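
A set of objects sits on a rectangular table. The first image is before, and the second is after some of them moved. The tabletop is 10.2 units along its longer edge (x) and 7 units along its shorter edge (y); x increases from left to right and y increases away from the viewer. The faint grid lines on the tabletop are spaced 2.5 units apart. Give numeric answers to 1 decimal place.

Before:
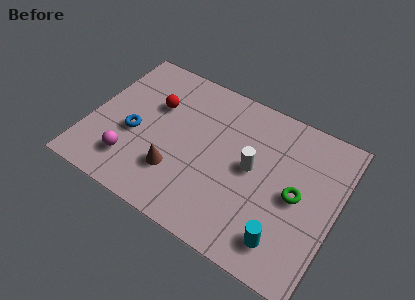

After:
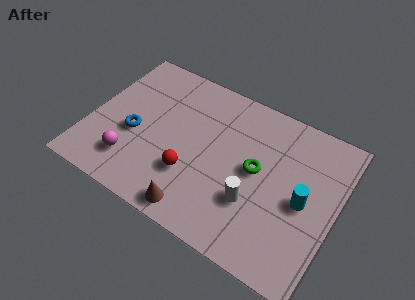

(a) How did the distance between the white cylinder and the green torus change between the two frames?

-0.5

Before: roughly 1.9 units apart; after: 1.4. That's 0.5 units closer together.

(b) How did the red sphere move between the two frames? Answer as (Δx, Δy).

(1.9, -2.4)

The red sphere started near (2.5, 4.6) and ended near (4.4, 2.2).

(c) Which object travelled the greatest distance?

the red sphere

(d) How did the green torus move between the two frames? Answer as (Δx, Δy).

(-1.7, 0.3)

The green torus started near (8.6, 3.4) and ended near (6.9, 3.7).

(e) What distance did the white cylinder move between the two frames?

1.4

From (6.7, 3.7) to (7.0, 2.3), the white cylinder covered √(0.3² + 1.4²) ≈ 1.4 units.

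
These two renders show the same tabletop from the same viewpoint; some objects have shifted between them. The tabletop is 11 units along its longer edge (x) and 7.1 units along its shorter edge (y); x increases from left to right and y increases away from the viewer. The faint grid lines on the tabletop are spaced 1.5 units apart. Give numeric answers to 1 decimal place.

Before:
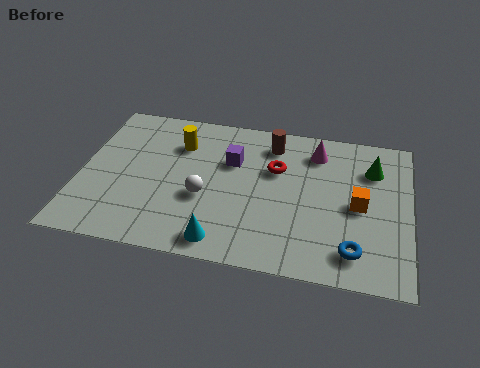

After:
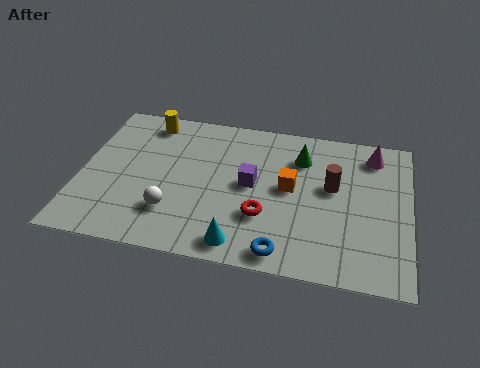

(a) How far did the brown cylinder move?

2.7

The brown cylinder moved from about (6.3, 5.8) to (8.4, 4.1), a distance of √(2.1² + 1.7²) ≈ 2.7.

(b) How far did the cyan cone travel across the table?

0.6

The cyan cone was near (4.9, 0.9) before and (5.5, 0.9) after, so it travelled √(0.6² + 0.0²) ≈ 0.6 units.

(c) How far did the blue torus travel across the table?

2.4

The blue torus was near (9.2, 1.3) before and (6.9, 0.8) after, so it travelled √(2.3² + 0.5²) ≈ 2.4 units.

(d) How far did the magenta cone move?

1.9

From (7.8, 5.7) to (9.7, 5.9), the magenta cone covered √(1.9² + 0.2²) ≈ 1.9 units.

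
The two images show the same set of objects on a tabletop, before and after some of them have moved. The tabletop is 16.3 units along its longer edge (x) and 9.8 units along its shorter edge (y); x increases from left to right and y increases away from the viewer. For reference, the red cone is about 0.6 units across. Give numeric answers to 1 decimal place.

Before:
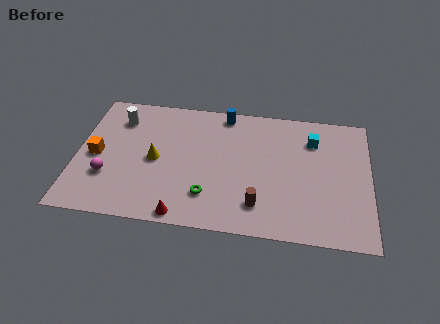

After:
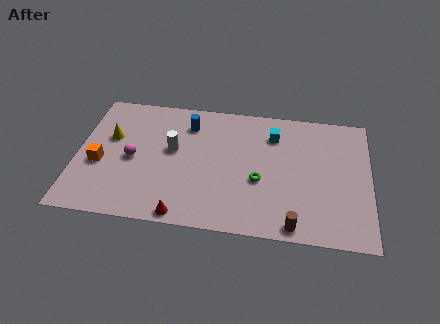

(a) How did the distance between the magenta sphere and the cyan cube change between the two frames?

-3.8

They were about 12.1 units apart before and 8.3 after — 3.8 units closer together.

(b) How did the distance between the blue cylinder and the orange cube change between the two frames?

-2.1

They were about 8.2 units apart before and 6.1 after — 2.1 units closer together.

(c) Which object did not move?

the red cone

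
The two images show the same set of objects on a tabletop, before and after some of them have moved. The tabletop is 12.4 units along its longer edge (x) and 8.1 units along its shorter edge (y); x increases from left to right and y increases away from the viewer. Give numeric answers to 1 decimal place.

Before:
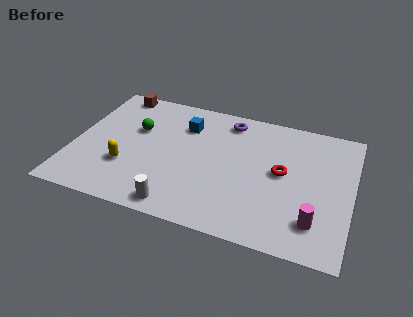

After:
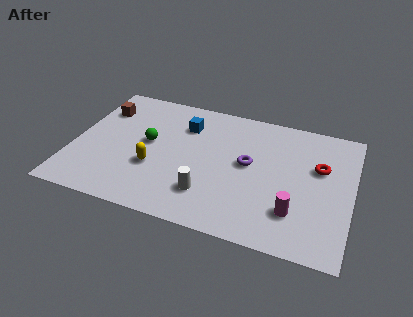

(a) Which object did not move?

the blue cube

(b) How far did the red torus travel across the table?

1.8

From (9.3, 4.3) to (10.9, 5.1), the red torus covered √(1.6² + 0.8²) ≈ 1.8 units.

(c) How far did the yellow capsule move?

1.2

The yellow capsule moved from about (2.5, 2.6) to (3.7, 2.9), a distance of √(1.2² + 0.3²) ≈ 1.2.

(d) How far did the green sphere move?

0.9

The green sphere was near (2.7, 5.1) before and (3.3, 4.4) after, so it travelled √(0.6² + 0.7²) ≈ 0.9 units.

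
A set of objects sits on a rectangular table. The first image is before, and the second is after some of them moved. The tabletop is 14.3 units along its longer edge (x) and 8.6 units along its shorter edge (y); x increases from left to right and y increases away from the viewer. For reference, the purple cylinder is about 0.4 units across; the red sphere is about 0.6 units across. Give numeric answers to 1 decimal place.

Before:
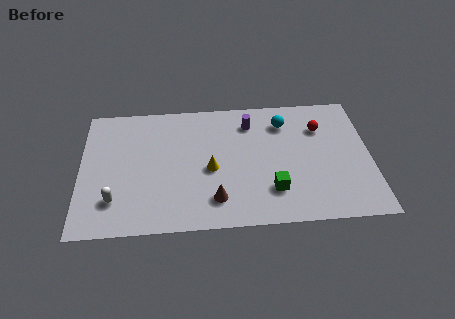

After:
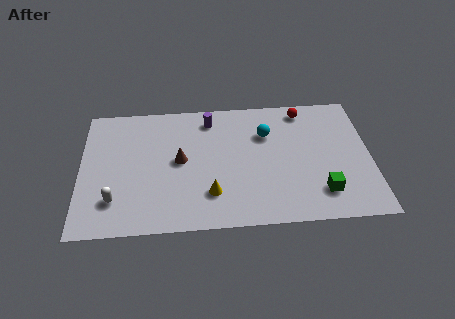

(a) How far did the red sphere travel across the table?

1.5

The red sphere was near (11.9, 6.2) before and (11.1, 7.5) after, so it travelled √(0.8² + 1.3²) ≈ 1.5 units.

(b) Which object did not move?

the white capsule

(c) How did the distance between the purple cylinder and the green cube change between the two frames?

+2.9

They were about 4.7 units apart before and 7.6 after — 2.9 units further apart.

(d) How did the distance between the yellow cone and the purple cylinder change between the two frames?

+1.4

Before: roughly 3.6 units apart; after: 5.0. That's 1.4 units further apart.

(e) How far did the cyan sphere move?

1.1

From (10.1, 6.7) to (9.2, 6.0), the cyan sphere covered √(0.9² + 0.7²) ≈ 1.1 units.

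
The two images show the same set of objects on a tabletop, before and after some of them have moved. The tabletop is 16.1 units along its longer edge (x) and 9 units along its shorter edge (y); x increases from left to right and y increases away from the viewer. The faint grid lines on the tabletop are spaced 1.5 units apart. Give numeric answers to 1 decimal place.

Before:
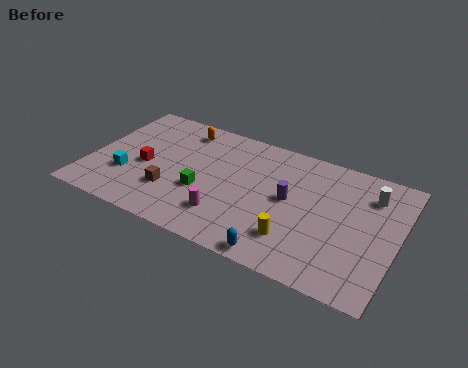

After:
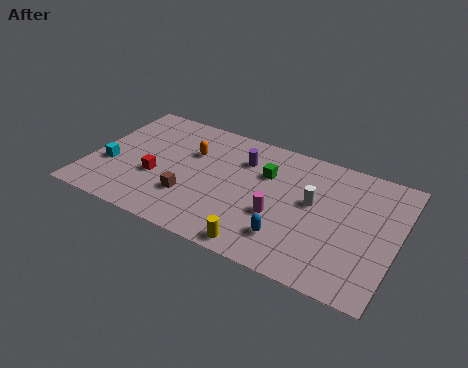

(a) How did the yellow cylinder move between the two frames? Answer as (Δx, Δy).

(-1.6, -1.3)

The yellow cylinder started near (11.1, 2.2) and ended near (9.5, 0.9).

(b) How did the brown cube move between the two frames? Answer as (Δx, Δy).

(1.0, 0.0)

From the two frames, the brown cube sits at roughly (4.5, 2.7) before and (5.5, 2.7) after.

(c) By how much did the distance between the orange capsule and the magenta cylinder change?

-0.6

Before: roughly 6.2 units apart; after: 5.6. That's 0.6 units closer together.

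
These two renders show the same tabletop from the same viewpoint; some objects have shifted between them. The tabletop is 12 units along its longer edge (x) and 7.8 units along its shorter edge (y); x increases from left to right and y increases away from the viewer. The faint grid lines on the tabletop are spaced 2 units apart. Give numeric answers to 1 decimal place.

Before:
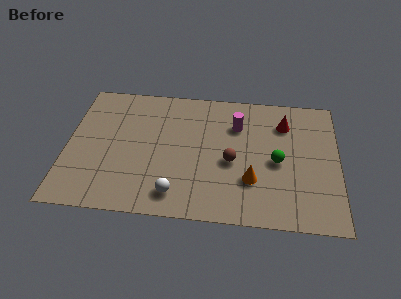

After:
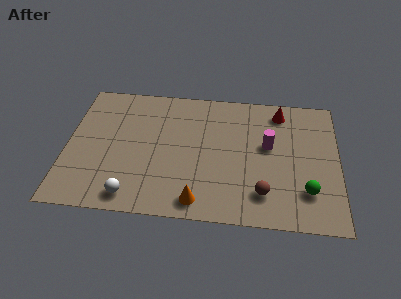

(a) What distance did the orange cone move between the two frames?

2.7

From (8.2, 2.4) to (5.9, 1.0), the orange cone covered √(2.3² + 1.4²) ≈ 2.7 units.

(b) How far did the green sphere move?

2.1

The green sphere was near (9.3, 3.6) before and (10.6, 2.0) after, so it travelled √(1.3² + 1.6²) ≈ 2.1 units.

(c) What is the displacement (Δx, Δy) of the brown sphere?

(1.4, -1.7)

The brown sphere was at about (7.3, 3.4) and moved to about (8.7, 1.7).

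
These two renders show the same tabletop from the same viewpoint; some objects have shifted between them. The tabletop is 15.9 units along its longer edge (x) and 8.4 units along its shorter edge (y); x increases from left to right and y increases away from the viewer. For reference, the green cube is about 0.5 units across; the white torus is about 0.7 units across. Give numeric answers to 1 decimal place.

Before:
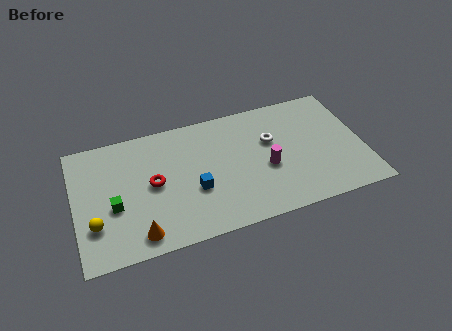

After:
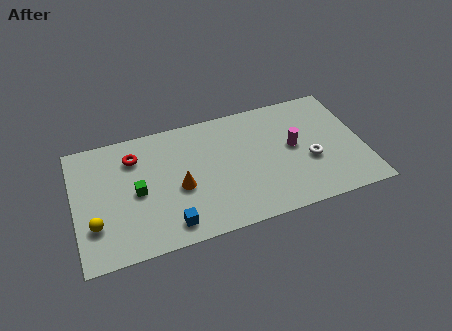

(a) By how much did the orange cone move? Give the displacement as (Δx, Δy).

(2.4, 2.4)

From the two frames, the orange cone sits at roughly (3.3, 1.2) before and (5.7, 3.6) after.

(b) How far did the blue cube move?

2.4

The blue cube was near (6.5, 3.2) before and (5.0, 1.3) after, so it travelled √(1.5² + 1.9²) ≈ 2.4 units.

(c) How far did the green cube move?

1.4

From (2.1, 3.4) to (3.4, 4.0), the green cube covered √(1.3² + 0.6²) ≈ 1.4 units.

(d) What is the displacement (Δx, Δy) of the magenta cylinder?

(1.6, 1.0)

The magenta cylinder started near (10.5, 3.5) and ended near (12.1, 4.5).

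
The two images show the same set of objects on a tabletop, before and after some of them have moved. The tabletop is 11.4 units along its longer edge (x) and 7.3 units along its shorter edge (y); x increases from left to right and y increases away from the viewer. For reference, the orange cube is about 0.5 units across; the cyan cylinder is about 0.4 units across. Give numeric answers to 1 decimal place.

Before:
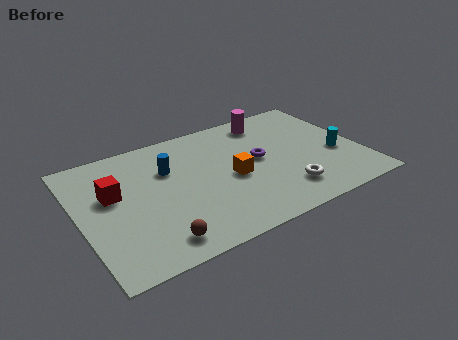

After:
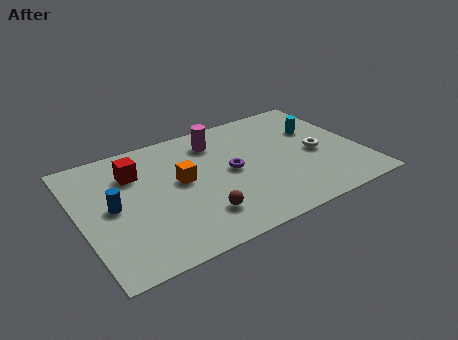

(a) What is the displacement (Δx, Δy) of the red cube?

(1.0, 0.9)

From the two frames, the red cube sits at roughly (1.4, 4.4) before and (2.4, 5.3) after.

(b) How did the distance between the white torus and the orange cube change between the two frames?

+3.0

The distance was about 2.5 in the first image and 5.5 in the second, so they moved 3.0 units further apart.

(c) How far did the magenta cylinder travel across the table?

2.3

The magenta cylinder was near (8.1, 6.2) before and (5.8, 5.8) after, so it travelled √(2.3² + 0.4²) ≈ 2.3 units.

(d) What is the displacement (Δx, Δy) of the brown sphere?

(1.8, 0.6)

The brown sphere was at about (2.7, 1.1) and moved to about (4.5, 1.7).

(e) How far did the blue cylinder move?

2.7

From (3.7, 4.9) to (1.3, 3.7), the blue cylinder covered √(2.4² + 1.2²) ≈ 2.7 units.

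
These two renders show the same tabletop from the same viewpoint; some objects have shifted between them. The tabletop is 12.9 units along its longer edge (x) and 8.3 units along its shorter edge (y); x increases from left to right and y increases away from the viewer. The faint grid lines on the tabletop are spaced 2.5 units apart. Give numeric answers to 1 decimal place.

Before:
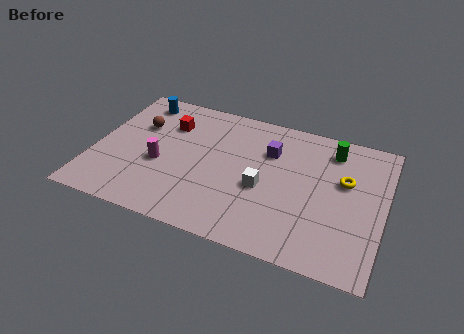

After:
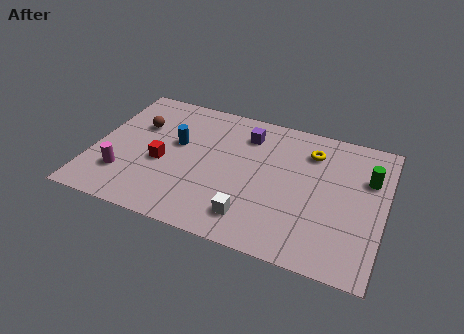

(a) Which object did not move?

the brown sphere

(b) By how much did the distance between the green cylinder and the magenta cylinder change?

+3.0

The distance was about 8.1 in the first image and 11.1 in the second, so they moved 3.0 units further apart.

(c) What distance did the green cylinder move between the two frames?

2.1

The green cylinder was near (10.4, 6.8) before and (12.1, 5.6) after, so it travelled √(1.7² + 1.2²) ≈ 2.1 units.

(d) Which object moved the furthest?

the blue cylinder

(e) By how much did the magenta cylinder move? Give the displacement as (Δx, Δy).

(-1.5, -1.2)

The magenta cylinder was at about (3.0, 3.4) and moved to about (1.5, 2.2).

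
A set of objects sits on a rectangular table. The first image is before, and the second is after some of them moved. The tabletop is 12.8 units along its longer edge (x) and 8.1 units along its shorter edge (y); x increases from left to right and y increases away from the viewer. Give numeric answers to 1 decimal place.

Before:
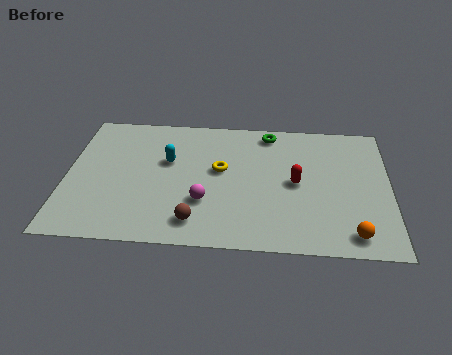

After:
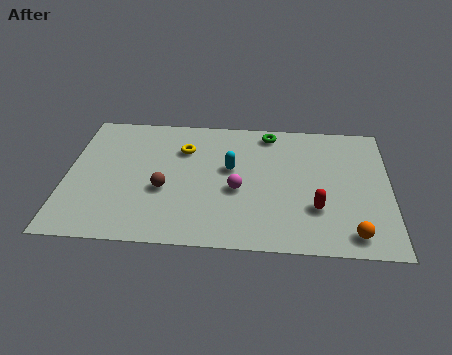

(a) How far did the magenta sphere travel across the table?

1.5

The magenta sphere moved from about (5.5, 2.6) to (6.8, 3.4), a distance of √(1.3² + 0.8²) ≈ 1.5.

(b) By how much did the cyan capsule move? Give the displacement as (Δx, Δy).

(2.5, -0.3)

The cyan capsule was at about (4.0, 5.0) and moved to about (6.5, 4.7).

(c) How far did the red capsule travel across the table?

1.7

The red capsule moved from about (9.1, 4.0) to (9.9, 2.5), a distance of √(0.8² + 1.5²) ≈ 1.7.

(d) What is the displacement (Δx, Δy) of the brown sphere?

(-1.3, 1.8)

From the two frames, the brown sphere sits at roughly (5.2, 1.4) before and (3.9, 3.2) after.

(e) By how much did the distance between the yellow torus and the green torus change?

+0.5

They were about 3.1 units apart before and 3.6 after — 0.5 units further apart.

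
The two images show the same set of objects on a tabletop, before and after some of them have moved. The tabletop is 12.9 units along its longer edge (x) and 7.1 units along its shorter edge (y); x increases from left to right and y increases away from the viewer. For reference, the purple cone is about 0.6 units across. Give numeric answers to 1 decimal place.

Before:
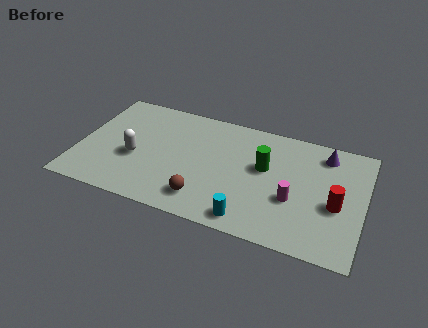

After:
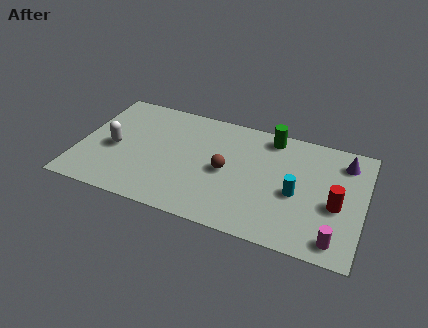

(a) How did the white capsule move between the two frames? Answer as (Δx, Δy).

(-1.0, 0.3)

From the two frames, the white capsule sits at roughly (2.6, 2.9) before and (1.6, 3.2) after.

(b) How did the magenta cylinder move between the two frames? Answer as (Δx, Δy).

(2.0, -1.7)

From the two frames, the magenta cylinder sits at roughly (9.8, 2.7) before and (11.8, 1.0) after.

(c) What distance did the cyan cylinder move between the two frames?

2.9

From (8.0, 0.9) to (9.9, 3.1), the cyan cylinder covered √(1.9² + 2.2²) ≈ 2.9 units.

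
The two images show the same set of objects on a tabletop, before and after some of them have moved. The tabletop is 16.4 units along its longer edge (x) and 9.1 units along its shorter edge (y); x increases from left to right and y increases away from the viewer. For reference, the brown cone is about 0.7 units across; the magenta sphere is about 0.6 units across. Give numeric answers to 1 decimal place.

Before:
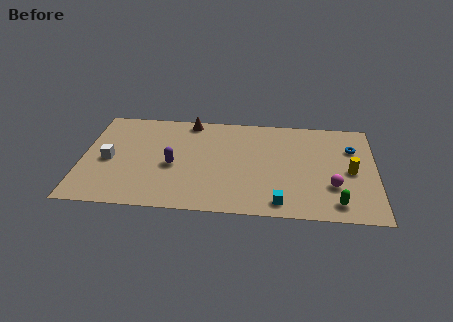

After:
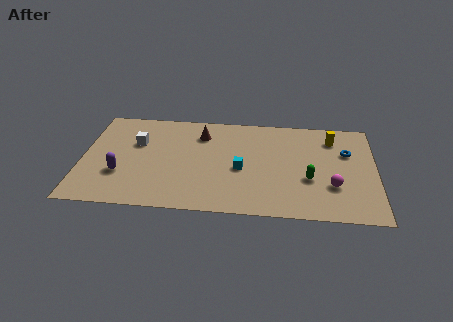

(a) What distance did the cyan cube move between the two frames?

3.6

The cyan cube was near (11.1, 1.2) before and (8.9, 4.0) after, so it travelled √(2.2² + 2.8²) ≈ 3.6 units.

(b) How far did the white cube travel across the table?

2.3

From (1.5, 4.2) to (3.0, 5.9), the white cube covered √(1.5² + 1.7²) ≈ 2.3 units.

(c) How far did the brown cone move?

1.4

From (5.9, 8.2) to (6.6, 7.0), the brown cone covered √(0.7² + 1.2²) ≈ 1.4 units.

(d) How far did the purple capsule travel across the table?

3.1

The purple capsule was near (5.1, 4.0) before and (2.2, 3.0) after, so it travelled √(2.9² + 1.0²) ≈ 3.1 units.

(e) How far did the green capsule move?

2.5

From (14.2, 1.4) to (12.7, 3.4), the green capsule covered √(1.5² + 2.0²) ≈ 2.5 units.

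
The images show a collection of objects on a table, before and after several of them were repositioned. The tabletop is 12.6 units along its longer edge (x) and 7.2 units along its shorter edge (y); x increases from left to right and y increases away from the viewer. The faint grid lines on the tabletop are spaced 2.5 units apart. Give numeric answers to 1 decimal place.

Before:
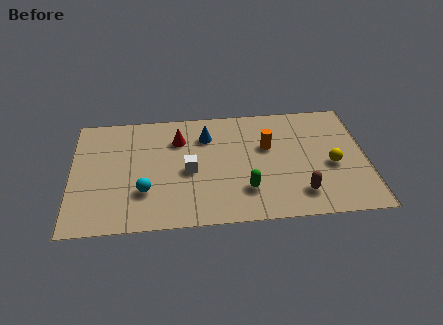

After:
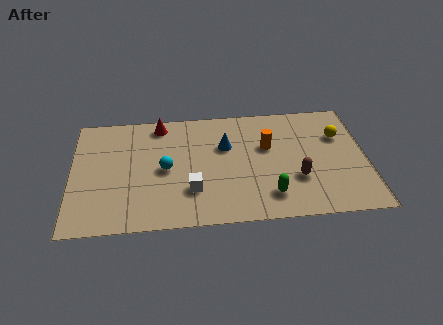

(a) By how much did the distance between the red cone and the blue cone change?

+2.0

The distance was about 1.2 in the first image and 3.2 in the second, so they moved 2.0 units further apart.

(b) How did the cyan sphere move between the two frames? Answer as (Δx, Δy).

(0.9, 1.3)

The cyan sphere was at about (3.1, 2.2) and moved to about (4.0, 3.5).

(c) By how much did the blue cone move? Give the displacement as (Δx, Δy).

(0.8, -0.7)

The blue cone started near (5.8, 5.4) and ended near (6.6, 4.7).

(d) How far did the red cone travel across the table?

1.3

From (4.6, 5.3) to (3.8, 6.3), the red cone covered √(0.8² + 1.0²) ≈ 1.3 units.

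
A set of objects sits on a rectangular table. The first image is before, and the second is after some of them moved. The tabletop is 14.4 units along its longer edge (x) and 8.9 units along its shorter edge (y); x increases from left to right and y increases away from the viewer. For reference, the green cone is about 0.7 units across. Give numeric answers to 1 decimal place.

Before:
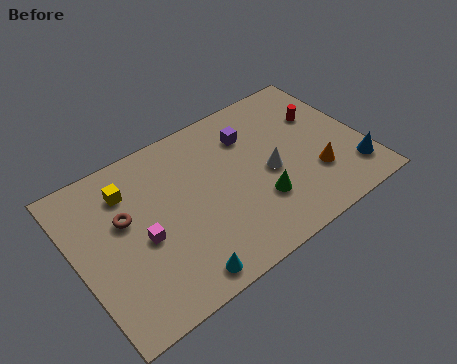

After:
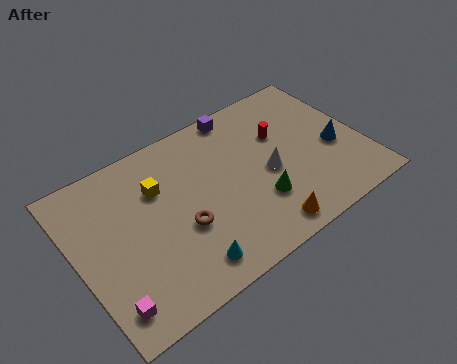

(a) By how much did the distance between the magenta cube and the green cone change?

+2.1

The distance was about 5.8 in the first image and 7.9 in the second, so they moved 2.1 units further apart.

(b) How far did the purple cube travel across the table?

1.5

The purple cube was near (9.1, 6.6) before and (8.9, 8.1) after, so it travelled √(0.2² + 1.5²) ≈ 1.5 units.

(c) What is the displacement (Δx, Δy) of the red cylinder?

(-2.1, -0.1)

The red cylinder was at about (12.7, 5.9) and moved to about (10.6, 5.8).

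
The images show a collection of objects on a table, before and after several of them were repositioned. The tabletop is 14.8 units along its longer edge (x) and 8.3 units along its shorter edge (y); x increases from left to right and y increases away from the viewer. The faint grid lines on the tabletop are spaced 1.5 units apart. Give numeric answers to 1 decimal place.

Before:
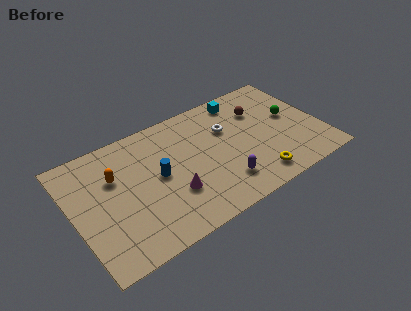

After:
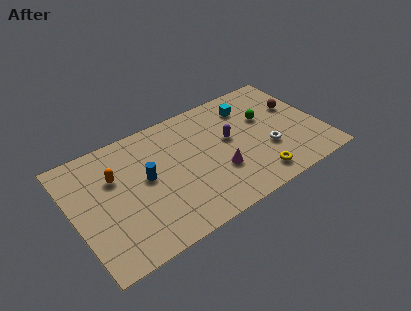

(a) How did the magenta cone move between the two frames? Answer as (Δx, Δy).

(2.8, 0.1)

The magenta cone started near (5.6, 2.7) and ended near (8.4, 2.8).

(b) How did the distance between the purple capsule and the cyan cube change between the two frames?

-3.4

The distance was about 5.7 in the first image and 2.3 in the second, so they moved 3.4 units closer together.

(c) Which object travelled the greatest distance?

the white torus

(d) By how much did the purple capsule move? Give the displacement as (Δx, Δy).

(0.9, 2.8)

From the two frames, the purple capsule sits at roughly (8.5, 1.9) before and (9.4, 4.7) after.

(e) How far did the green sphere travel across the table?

1.6

The green sphere moved from about (13.2, 4.6) to (11.7, 5.2), a distance of √(1.5² + 0.6²) ≈ 1.6.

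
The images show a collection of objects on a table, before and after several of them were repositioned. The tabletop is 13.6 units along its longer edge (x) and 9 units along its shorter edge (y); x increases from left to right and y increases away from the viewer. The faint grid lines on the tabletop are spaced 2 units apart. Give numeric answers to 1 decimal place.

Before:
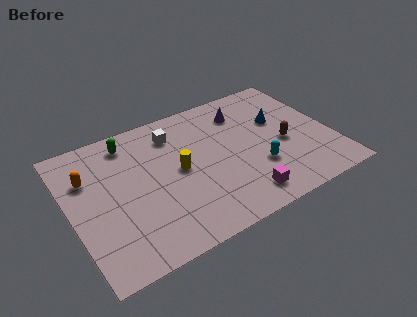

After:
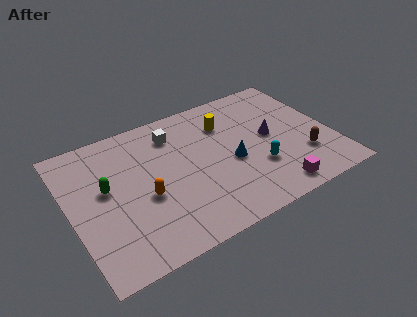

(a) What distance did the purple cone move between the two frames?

2.5

From (9.4, 7.0) to (10.5, 4.7), the purple cone covered √(1.1² + 2.3²) ≈ 2.5 units.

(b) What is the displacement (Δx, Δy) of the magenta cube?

(1.6, -0.3)

From the two frames, the magenta cube sits at roughly (8.4, 1.4) before and (10.0, 1.1) after.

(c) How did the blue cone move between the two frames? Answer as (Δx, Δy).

(-2.8, -1.7)

The blue cone was at about (11.1, 5.6) and moved to about (8.3, 3.9).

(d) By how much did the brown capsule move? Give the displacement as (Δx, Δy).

(0.8, -1.3)

The brown capsule was at about (11.1, 3.9) and moved to about (11.9, 2.6).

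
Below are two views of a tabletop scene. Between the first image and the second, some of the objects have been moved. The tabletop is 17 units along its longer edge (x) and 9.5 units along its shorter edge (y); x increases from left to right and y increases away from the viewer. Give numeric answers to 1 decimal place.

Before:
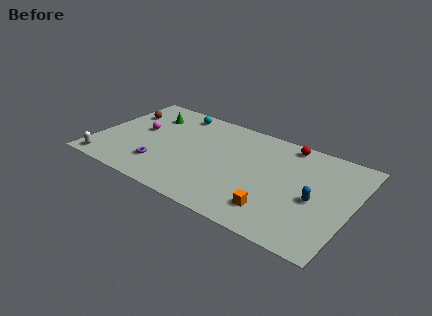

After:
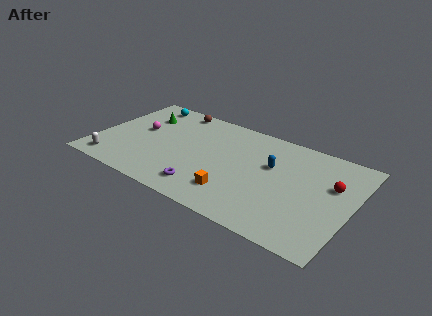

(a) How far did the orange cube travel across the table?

2.7

The orange cube was near (12.4, 2.0) before and (9.7, 2.2) after, so it travelled √(2.7² + 0.2²) ≈ 2.7 units.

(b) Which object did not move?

the magenta sphere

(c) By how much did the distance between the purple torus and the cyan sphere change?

+2.6

Before: roughly 5.9 units apart; after: 8.5. That's 2.6 units further apart.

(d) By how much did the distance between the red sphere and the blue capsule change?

-0.9

The distance was about 4.9 in the first image and 4.0 in the second, so they moved 0.9 units closer together.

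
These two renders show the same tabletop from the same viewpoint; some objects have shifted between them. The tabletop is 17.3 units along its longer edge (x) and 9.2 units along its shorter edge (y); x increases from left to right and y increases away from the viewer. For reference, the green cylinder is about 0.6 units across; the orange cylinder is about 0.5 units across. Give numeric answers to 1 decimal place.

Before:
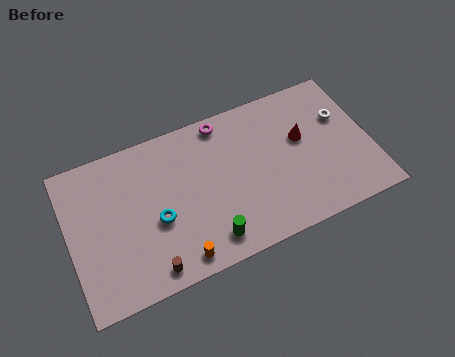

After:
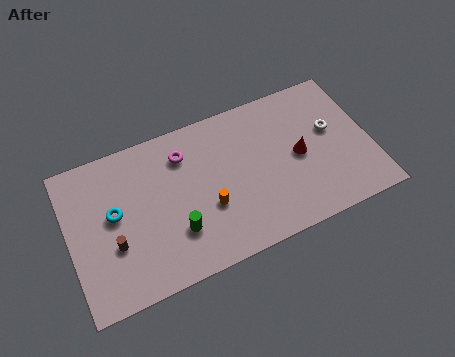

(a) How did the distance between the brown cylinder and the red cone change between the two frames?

+0.6

They were about 10.3 units apart before and 10.9 after — 0.6 units further apart.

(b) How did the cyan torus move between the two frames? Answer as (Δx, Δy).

(-2.3, 1.3)

The cyan torus started near (4.9, 3.8) and ended near (2.6, 5.1).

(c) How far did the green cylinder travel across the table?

2.1

The green cylinder moved from about (7.6, 1.5) to (5.9, 2.7), a distance of √(1.7² + 1.2²) ≈ 2.1.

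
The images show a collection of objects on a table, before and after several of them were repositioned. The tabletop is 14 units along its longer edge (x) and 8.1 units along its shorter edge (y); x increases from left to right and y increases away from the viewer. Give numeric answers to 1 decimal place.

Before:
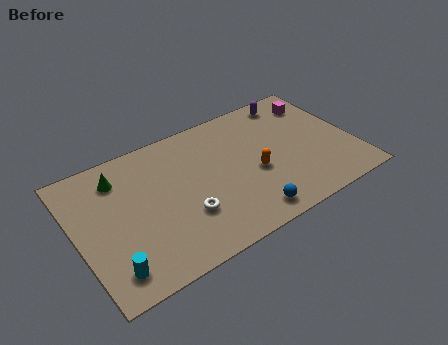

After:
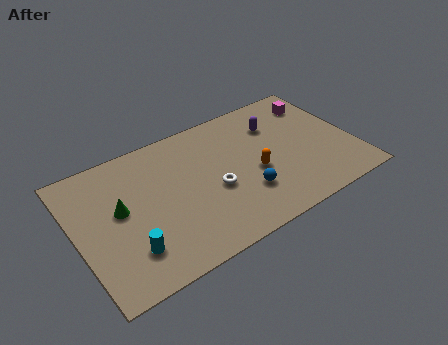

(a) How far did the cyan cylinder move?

1.2

From (1.3, 1.4) to (2.3, 2.0), the cyan cylinder covered √(1.0² + 0.6²) ≈ 1.2 units.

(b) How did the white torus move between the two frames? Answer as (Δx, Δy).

(1.6, 0.8)

The white torus started near (5.2, 2.6) and ended near (6.8, 3.4).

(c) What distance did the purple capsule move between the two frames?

1.6

From (11.5, 7.1) to (10.4, 5.9), the purple capsule covered √(1.1² + 1.2²) ≈ 1.6 units.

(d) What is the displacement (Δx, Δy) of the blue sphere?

(0.1, 1.3)

The blue sphere started near (8.1, 1.1) and ended near (8.2, 2.4).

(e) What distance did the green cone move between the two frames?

1.9

The green cone was near (2.4, 6.4) before and (2.2, 4.5) after, so it travelled √(0.2² + 1.9²) ≈ 1.9 units.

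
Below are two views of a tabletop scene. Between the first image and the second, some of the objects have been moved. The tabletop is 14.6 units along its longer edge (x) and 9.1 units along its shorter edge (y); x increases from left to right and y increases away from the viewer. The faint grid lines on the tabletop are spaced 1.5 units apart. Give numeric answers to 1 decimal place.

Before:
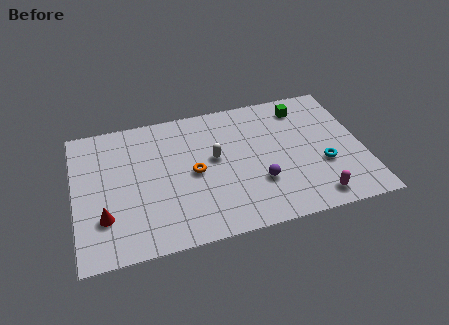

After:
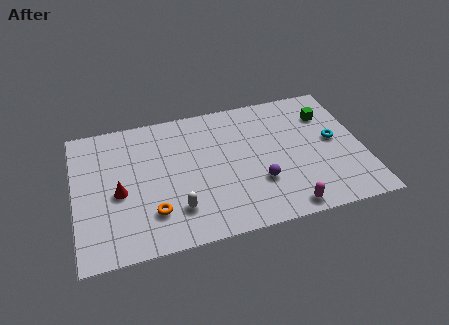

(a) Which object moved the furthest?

the white capsule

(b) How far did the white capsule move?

3.6

The white capsule moved from about (7.1, 5.1) to (5.0, 2.2), a distance of √(2.1² + 2.9²) ≈ 3.6.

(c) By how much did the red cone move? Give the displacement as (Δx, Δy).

(0.8, 1.4)

The red cone was at about (1.4, 2.6) and moved to about (2.2, 4.0).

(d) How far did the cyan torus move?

1.7

The cyan torus was near (12.5, 3.3) before and (13.2, 4.8) after, so it travelled √(0.7² + 1.5²) ≈ 1.7 units.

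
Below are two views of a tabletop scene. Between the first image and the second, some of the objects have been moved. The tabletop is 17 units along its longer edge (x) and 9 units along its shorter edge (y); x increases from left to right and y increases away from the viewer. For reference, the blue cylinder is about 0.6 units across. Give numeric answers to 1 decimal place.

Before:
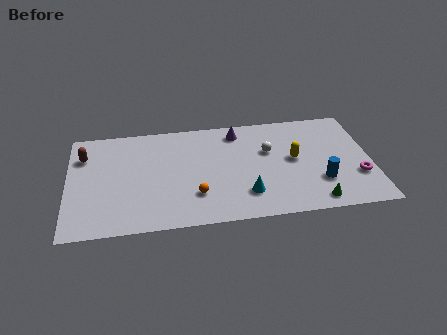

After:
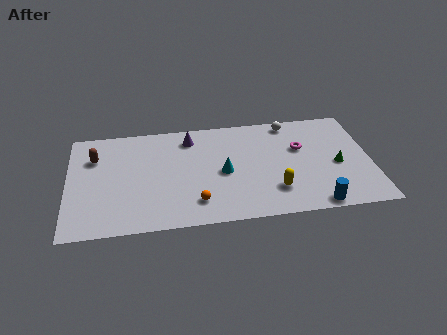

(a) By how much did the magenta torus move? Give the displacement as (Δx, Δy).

(-3.1, 2.8)

The magenta torus started near (16.2, 2.9) and ended near (13.1, 5.7).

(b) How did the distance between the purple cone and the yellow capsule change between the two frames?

+2.7

Before: roughly 4.2 units apart; after: 6.9. That's 2.7 units further apart.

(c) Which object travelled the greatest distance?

the magenta torus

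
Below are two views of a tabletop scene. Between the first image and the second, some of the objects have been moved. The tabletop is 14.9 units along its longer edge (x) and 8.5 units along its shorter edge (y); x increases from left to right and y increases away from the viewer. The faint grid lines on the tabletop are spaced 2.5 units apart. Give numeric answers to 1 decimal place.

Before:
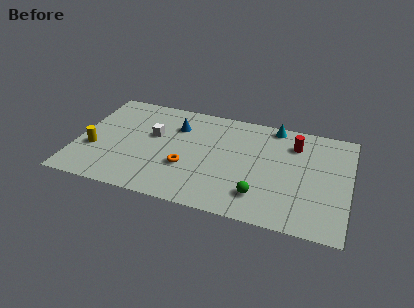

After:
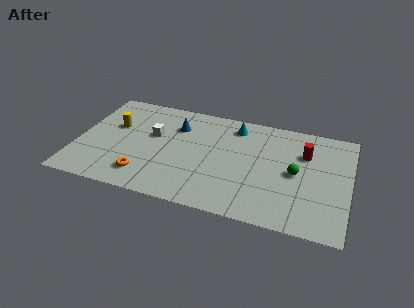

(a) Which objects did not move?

the white cube and the blue cone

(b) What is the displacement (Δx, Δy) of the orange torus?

(-2.2, -1.3)

From the two frames, the orange torus sits at roughly (6.1, 3.0) before and (3.9, 1.7) after.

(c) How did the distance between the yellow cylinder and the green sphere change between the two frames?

+0.9

The distance was about 9.3 in the first image and 10.2 in the second, so they moved 0.9 units further apart.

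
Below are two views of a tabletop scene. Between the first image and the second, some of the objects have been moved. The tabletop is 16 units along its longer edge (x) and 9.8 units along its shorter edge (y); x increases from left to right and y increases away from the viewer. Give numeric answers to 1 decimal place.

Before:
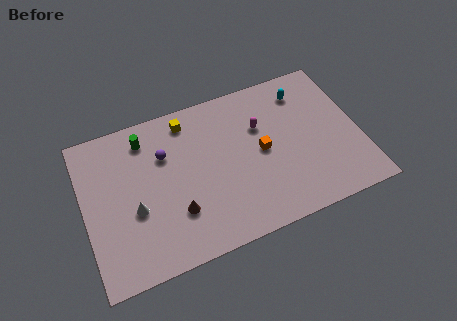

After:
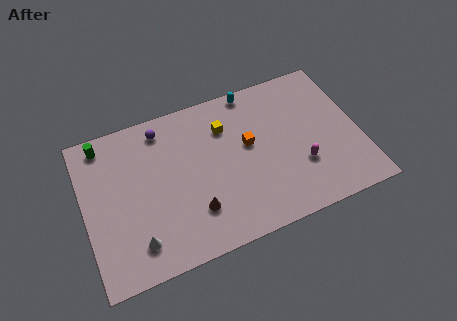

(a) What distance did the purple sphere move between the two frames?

1.7

The purple sphere was near (4.8, 6.7) before and (4.8, 8.4) after, so it travelled √(0.0² + 1.7²) ≈ 1.7 units.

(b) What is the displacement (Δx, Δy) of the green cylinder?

(-2.4, 0.5)

From the two frames, the green cylinder sits at roughly (3.8, 8.1) before and (1.4, 8.6) after.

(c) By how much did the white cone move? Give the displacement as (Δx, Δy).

(-0.1, -2.0)

The white cone was at about (2.8, 3.9) and moved to about (2.7, 1.9).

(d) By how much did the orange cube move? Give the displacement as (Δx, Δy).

(-0.7, 0.7)

The orange cube started near (10.3, 4.9) and ended near (9.6, 5.6).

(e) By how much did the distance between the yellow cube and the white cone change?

+2.1

They were about 5.7 units apart before and 7.8 after — 2.1 units further apart.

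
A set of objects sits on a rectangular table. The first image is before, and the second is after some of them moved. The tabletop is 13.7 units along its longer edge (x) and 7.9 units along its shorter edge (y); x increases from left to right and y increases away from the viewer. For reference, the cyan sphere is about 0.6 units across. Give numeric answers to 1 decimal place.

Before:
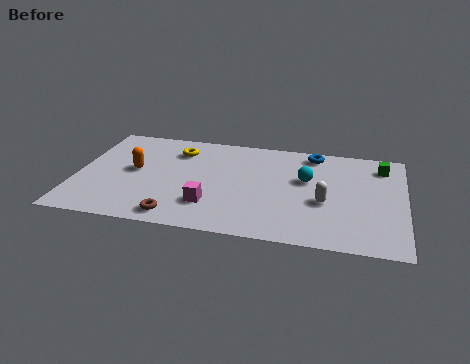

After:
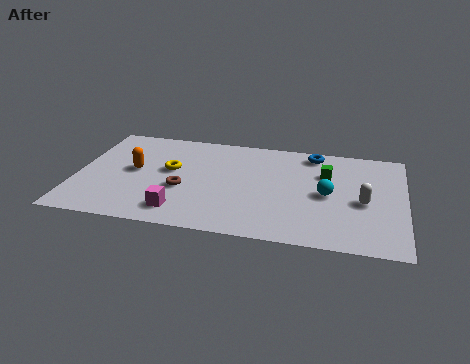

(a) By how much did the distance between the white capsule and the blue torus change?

+0.3

They were about 3.7 units apart before and 4.0 after — 0.3 units further apart.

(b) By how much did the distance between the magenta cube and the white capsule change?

+3.0

They were about 4.8 units apart before and 7.8 after — 3.0 units further apart.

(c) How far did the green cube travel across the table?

2.5

From (12.7, 6.4) to (10.4, 5.4), the green cube covered √(2.3² + 1.0²) ≈ 2.5 units.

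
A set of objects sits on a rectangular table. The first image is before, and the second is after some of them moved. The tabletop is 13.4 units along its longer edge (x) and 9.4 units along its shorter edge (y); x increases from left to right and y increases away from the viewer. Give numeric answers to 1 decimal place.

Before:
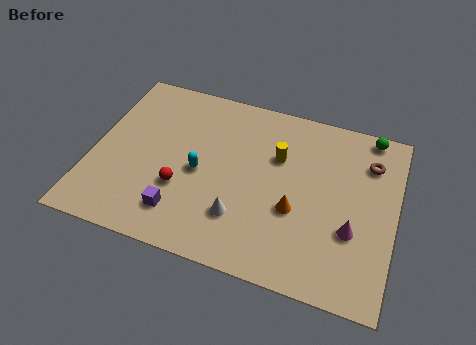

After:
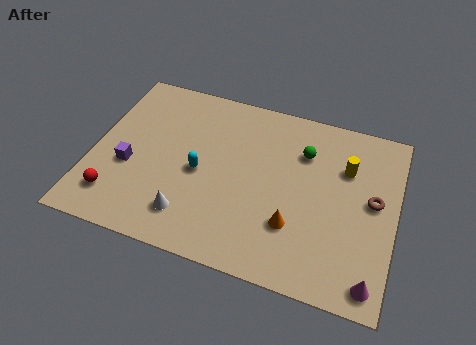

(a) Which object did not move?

the cyan capsule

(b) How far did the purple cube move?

3.1

The purple cube was near (4.2, 1.9) before and (1.7, 3.7) after, so it travelled √(2.5² + 1.8²) ≈ 3.1 units.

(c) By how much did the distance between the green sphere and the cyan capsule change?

-3.3

They were about 8.4 units apart before and 5.1 after — 3.3 units closer together.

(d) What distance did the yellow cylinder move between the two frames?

3.0

The yellow cylinder was near (8.1, 6.2) before and (11.1, 6.5) after, so it travelled √(3.0² + 0.3²) ≈ 3.0 units.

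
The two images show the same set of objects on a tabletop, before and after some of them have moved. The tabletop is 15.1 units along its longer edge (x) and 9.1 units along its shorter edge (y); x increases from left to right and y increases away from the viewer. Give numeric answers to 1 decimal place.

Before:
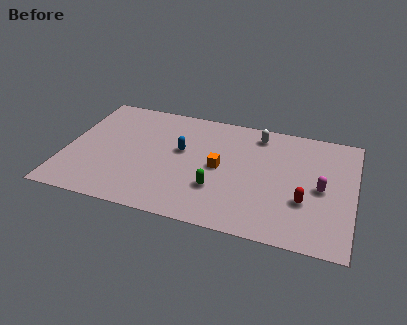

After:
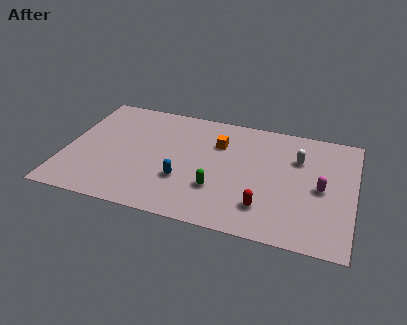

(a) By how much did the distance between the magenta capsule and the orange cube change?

+0.6

Before: roughly 5.3 units apart; after: 5.9. That's 0.6 units further apart.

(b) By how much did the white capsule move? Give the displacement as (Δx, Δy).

(2.2, -1.4)

The white capsule started near (9.9, 7.7) and ended near (12.1, 6.3).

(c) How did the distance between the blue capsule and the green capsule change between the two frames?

-1.5

Before: roughly 3.3 units apart; after: 1.8. That's 1.5 units closer together.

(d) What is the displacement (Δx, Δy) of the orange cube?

(-0.2, 1.9)

From the two frames, the orange cube sits at roughly (8.1, 4.5) before and (7.9, 6.4) after.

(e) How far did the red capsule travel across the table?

2.2

The red capsule moved from about (12.6, 3.1) to (10.6, 2.1), a distance of √(2.0² + 1.0²) ≈ 2.2.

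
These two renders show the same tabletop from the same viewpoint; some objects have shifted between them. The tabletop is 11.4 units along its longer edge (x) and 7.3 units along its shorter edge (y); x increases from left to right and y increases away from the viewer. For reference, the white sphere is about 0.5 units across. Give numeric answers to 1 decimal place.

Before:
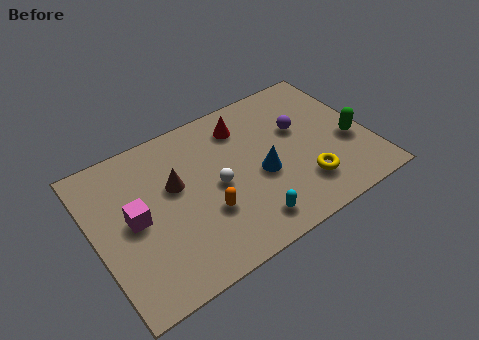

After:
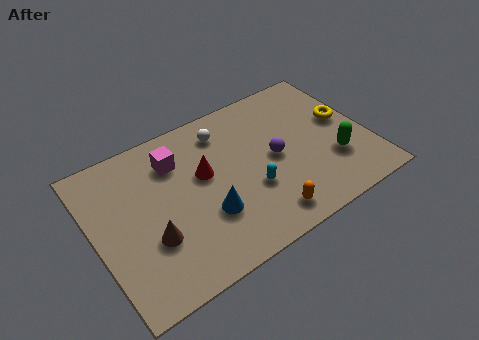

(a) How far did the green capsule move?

1.0

The green capsule moved from about (10.6, 2.9) to (9.8, 2.3), a distance of √(0.8² + 0.6²) ≈ 1.0.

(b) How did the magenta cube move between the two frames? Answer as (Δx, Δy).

(2.0, 1.8)

The magenta cube was at about (1.6, 3.7) and moved to about (3.6, 5.5).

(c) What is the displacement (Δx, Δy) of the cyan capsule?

(0.4, 1.4)

The cyan capsule was at about (5.9, 1.2) and moved to about (6.3, 2.6).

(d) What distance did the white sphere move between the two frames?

2.5

The white sphere moved from about (5.0, 3.5) to (5.7, 5.9), a distance of √(0.7² + 2.4²) ≈ 2.5.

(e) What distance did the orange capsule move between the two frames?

2.6

From (4.4, 2.5) to (6.6, 1.1), the orange capsule covered √(2.2² + 1.4²) ≈ 2.6 units.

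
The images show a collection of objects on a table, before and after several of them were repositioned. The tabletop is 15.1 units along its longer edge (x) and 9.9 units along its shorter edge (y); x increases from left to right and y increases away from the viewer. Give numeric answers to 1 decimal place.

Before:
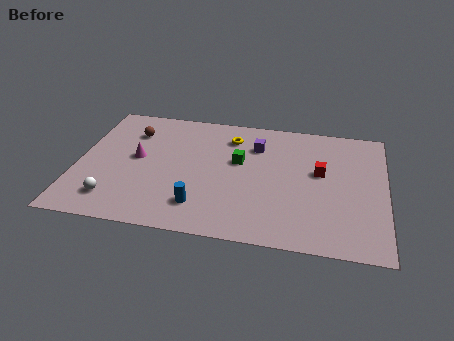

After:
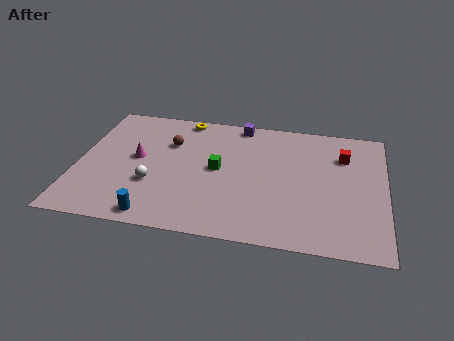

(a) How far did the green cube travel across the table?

1.3

From (7.9, 5.9) to (6.9, 5.1), the green cube covered √(1.0² + 0.8²) ≈ 1.3 units.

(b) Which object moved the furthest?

the yellow torus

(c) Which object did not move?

the magenta cone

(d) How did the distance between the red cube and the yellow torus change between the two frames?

+3.2

They were about 5.0 units apart before and 8.2 after — 3.2 units further apart.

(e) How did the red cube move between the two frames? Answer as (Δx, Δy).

(1.1, 1.5)

From the two frames, the red cube sits at roughly (11.9, 5.7) before and (13.0, 7.2) after.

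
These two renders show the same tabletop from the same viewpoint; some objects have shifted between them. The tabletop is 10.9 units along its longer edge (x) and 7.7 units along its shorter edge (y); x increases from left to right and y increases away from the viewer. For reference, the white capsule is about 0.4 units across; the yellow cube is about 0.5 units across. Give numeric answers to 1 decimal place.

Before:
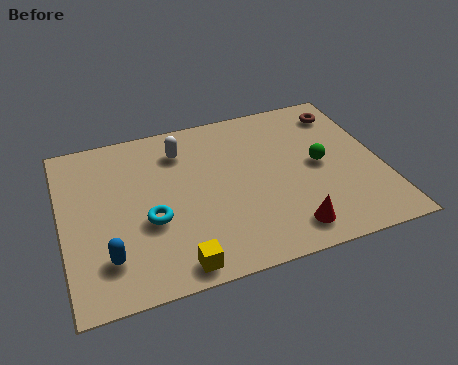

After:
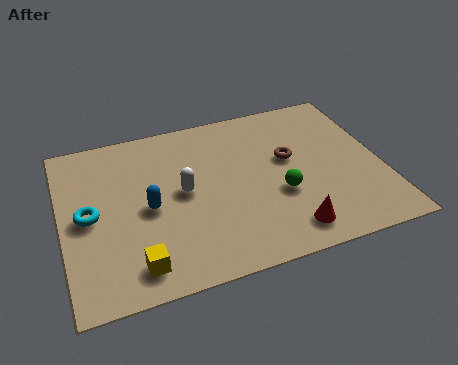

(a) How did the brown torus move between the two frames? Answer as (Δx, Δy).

(-2.1, -1.8)

The brown torus was at about (9.9, 6.3) and moved to about (7.8, 4.5).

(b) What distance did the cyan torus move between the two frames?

2.2

From (2.9, 3.0) to (0.9, 3.8), the cyan torus covered √(2.0² + 0.8²) ≈ 2.2 units.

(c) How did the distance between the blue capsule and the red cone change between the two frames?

-0.9

Before: roughly 6.0 units apart; after: 5.1. That's 0.9 units closer together.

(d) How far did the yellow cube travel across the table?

1.4

The yellow cube moved from about (3.6, 0.8) to (2.3, 1.2), a distance of √(1.3² + 0.4²) ≈ 1.4.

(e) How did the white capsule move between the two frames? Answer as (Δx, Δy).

(-0.1, -2.0)

From the two frames, the white capsule sits at roughly (4.2, 6.0) before and (4.1, 4.0) after.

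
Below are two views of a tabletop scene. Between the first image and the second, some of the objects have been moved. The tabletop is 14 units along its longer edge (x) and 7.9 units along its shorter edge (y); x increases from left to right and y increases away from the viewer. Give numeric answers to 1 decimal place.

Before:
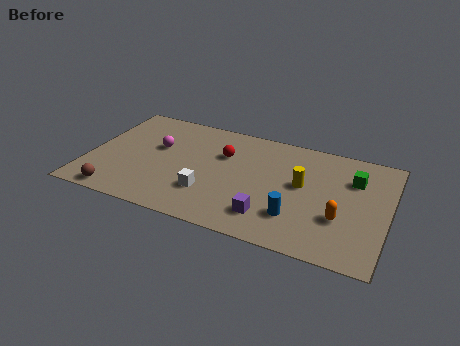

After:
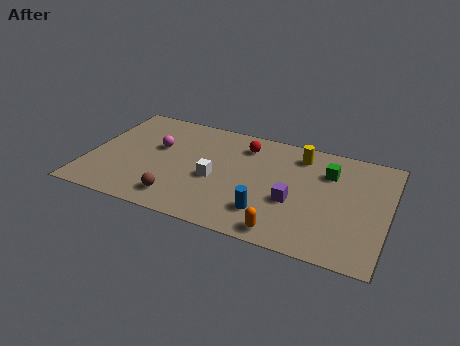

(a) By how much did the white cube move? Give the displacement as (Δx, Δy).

(0.2, 1.1)

The white cube was at about (5.8, 2.3) and moved to about (6.0, 3.4).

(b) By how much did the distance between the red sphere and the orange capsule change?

-0.4

Before: roughly 6.3 units apart; after: 5.9. That's 0.4 units closer together.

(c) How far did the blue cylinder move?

1.3

From (9.9, 2.1) to (8.6, 1.9), the blue cylinder covered √(1.3² + 0.2²) ≈ 1.3 units.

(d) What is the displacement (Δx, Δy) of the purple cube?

(1.0, 1.4)

The purple cube was at about (8.7, 1.7) and moved to about (9.7, 3.1).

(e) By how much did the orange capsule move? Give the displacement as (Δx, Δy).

(-2.4, -1.8)

The orange capsule started near (11.9, 2.7) and ended near (9.5, 0.9).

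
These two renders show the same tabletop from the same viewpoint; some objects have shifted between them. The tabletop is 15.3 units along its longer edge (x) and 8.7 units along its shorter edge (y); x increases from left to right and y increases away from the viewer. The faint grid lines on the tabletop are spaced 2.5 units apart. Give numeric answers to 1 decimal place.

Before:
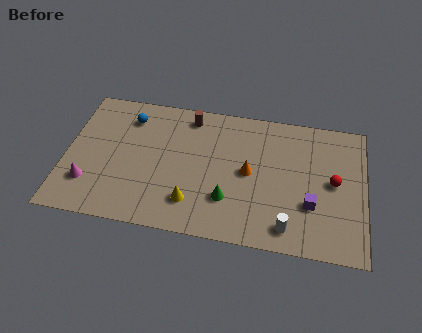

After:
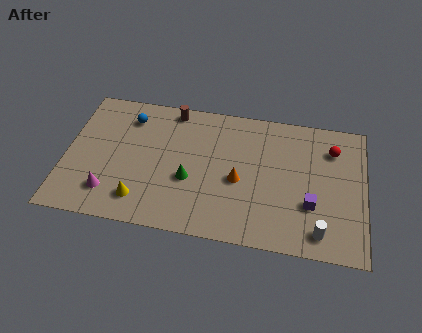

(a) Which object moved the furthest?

the yellow cone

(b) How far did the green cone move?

2.2

The green cone moved from about (8.4, 2.5) to (6.4, 3.4), a distance of √(2.0² + 0.9²) ≈ 2.2.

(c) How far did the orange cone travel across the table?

0.8

From (9.4, 4.4) to (8.9, 3.8), the orange cone covered √(0.5² + 0.6²) ≈ 0.8 units.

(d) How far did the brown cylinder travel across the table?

0.9

The brown cylinder moved from about (6.2, 7.5) to (5.3, 7.8), a distance of √(0.9² + 0.3²) ≈ 0.9.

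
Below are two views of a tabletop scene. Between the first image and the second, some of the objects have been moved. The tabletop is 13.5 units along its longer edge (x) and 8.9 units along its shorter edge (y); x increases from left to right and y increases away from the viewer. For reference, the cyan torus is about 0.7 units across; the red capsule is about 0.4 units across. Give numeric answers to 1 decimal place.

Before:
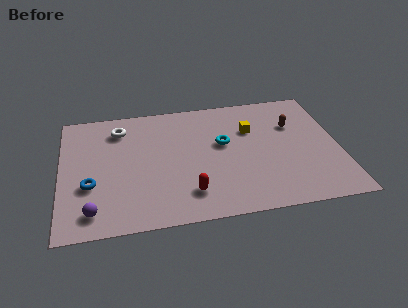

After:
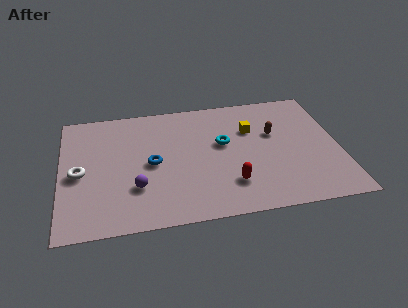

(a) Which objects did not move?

the cyan torus and the yellow cube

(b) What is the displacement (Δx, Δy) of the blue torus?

(3.0, 1.1)

From the two frames, the blue torus sits at roughly (1.4, 3.2) before and (4.4, 4.3) after.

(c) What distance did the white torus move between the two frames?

3.6

The white torus moved from about (2.9, 7.1) to (0.9, 4.1), a distance of √(2.0² + 3.0²) ≈ 3.6.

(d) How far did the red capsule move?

2.0

From (6.1, 1.9) to (8.1, 2.2), the red capsule covered √(2.0² + 0.3²) ≈ 2.0 units.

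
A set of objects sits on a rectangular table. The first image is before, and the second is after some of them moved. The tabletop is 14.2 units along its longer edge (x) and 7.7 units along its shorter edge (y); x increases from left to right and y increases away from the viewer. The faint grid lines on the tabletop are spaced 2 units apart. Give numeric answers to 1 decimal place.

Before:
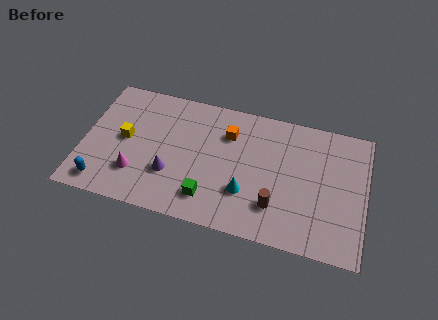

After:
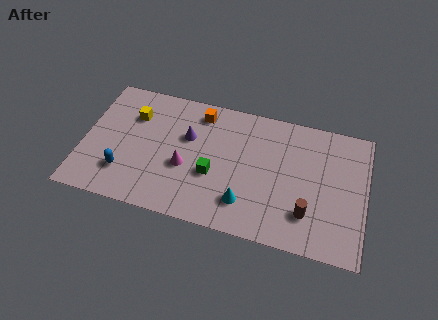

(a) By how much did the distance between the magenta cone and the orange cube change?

-2.2

They were about 5.6 units apart before and 3.4 after — 2.2 units closer together.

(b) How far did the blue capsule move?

1.3

The blue capsule moved from about (1.2, 1.1) to (2.2, 2.0), a distance of √(1.0² + 0.9²) ≈ 1.3.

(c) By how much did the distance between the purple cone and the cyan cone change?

+0.6

Before: roughly 3.8 units apart; after: 4.4. That's 0.6 units further apart.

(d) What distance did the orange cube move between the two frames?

1.7

The orange cube moved from about (7.2, 5.6) to (5.7, 6.5), a distance of √(1.5² + 0.9²) ≈ 1.7.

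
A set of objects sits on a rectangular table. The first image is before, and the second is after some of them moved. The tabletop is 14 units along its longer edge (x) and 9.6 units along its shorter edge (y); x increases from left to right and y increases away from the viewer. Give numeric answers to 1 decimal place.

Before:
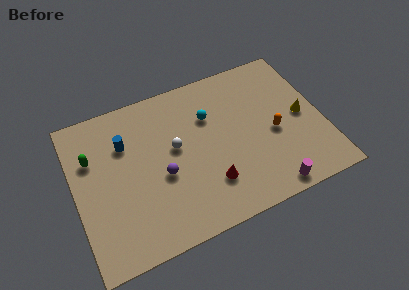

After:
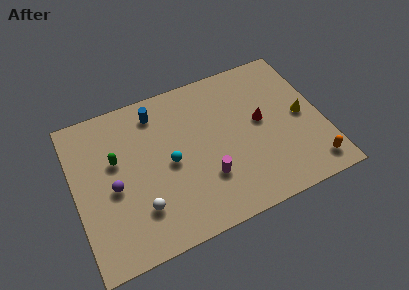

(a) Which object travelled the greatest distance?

the red cone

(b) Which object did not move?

the yellow cone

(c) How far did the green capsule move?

1.4

From (1.1, 6.5) to (2.4, 5.9), the green capsule covered √(1.3² + 0.6²) ≈ 1.4 units.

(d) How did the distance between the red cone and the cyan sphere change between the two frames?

+1.2

Before: roughly 4.1 units apart; after: 5.3. That's 1.2 units further apart.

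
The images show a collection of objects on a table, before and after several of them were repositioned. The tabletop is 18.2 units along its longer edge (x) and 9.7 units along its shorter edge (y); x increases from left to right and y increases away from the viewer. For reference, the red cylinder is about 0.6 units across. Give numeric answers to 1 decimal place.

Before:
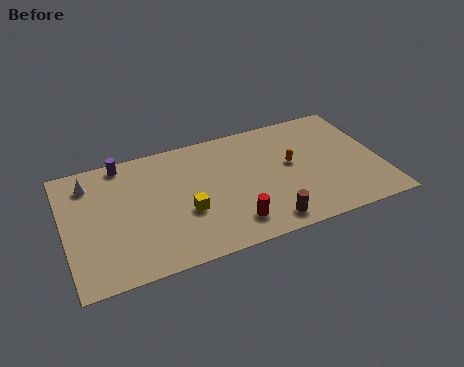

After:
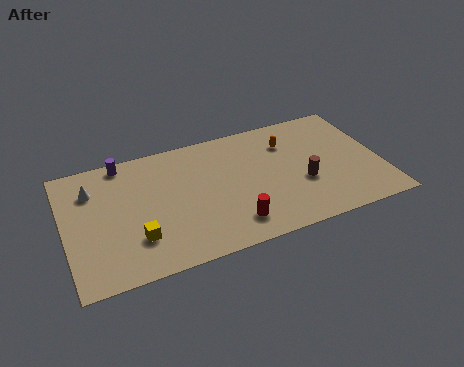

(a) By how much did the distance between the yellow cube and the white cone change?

-1.6

The distance was about 6.6 in the first image and 5.0 in the second, so they moved 1.6 units closer together.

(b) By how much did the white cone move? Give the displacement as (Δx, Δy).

(0.1, -0.6)

From the two frames, the white cone sits at roughly (1.6, 7.8) before and (1.7, 7.2) after.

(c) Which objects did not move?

the purple cylinder and the red cylinder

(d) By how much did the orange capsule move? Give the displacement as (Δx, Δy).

(0.0, 1.8)

From the two frames, the orange capsule sits at roughly (13.1, 5.4) before and (13.1, 7.2) after.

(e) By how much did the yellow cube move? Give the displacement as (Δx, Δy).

(-2.9, -1.0)

The yellow cube started near (6.8, 3.7) and ended near (3.9, 2.7).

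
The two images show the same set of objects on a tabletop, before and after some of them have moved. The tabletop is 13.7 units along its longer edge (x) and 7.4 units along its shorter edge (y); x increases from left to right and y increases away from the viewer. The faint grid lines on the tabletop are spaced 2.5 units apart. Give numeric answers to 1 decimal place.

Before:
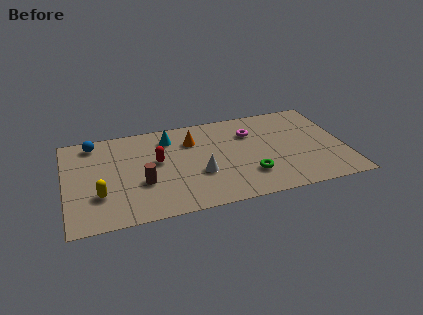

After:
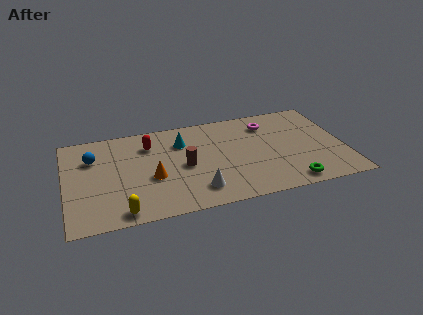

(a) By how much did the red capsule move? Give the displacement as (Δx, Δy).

(-0.3, 1.4)

The red capsule started near (4.5, 4.2) and ended near (4.2, 5.6).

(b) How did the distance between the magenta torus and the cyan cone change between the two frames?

+0.3

Before: roughly 4.0 units apart; after: 4.3. That's 0.3 units further apart.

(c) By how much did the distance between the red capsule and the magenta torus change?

+1.1

The distance was about 4.8 in the first image and 5.9 in the second, so they moved 1.1 units further apart.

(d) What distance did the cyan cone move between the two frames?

0.8

The cyan cone moved from about (5.2, 5.9) to (5.8, 5.4), a distance of √(0.6² + 0.5²) ≈ 0.8.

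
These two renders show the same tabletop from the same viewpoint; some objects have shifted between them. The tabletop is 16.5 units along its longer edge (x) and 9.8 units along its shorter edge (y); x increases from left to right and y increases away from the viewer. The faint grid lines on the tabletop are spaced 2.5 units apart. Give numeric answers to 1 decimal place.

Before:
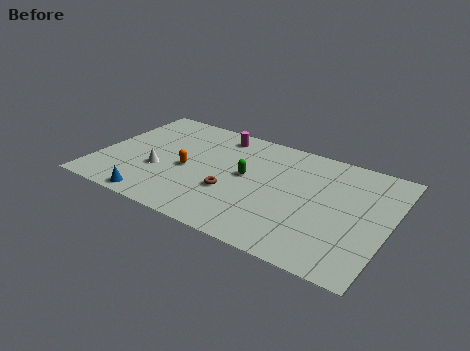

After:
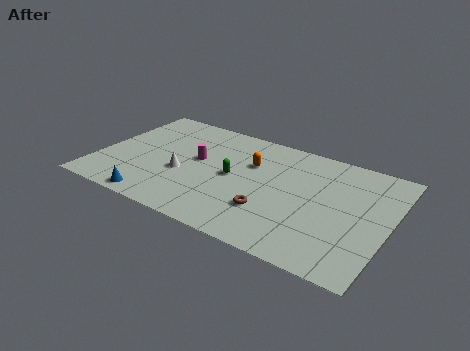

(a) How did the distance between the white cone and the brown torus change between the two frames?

+1.1

They were about 4.2 units apart before and 5.3 after — 1.1 units further apart.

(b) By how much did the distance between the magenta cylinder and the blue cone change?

-3.0

Before: roughly 7.9 units apart; after: 4.9. That's 3.0 units closer together.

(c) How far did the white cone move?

1.3

From (3.6, 3.6) to (4.9, 3.9), the white cone covered √(1.3² + 0.3²) ≈ 1.3 units.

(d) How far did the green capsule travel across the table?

0.8

The green capsule moved from about (8.4, 5.3) to (7.7, 4.9), a distance of √(0.7² + 0.4²) ≈ 0.8.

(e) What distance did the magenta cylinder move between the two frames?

3.0

From (6.3, 8.4) to (5.5, 5.5), the magenta cylinder covered √(0.8² + 2.9²) ≈ 3.0 units.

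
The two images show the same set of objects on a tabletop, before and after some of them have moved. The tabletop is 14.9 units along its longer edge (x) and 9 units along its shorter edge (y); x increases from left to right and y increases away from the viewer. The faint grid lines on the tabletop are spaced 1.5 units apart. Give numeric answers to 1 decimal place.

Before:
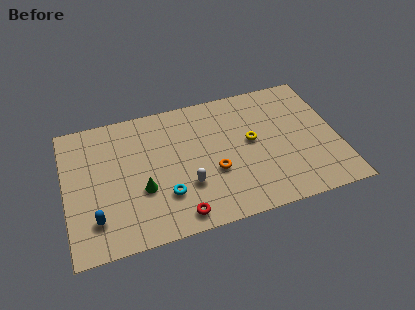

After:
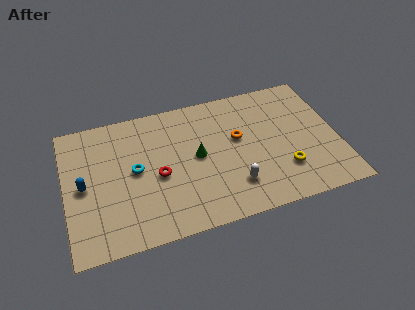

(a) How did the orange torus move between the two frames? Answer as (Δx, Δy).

(1.5, 1.9)

From the two frames, the orange torus sits at roughly (8.0, 3.4) before and (9.5, 5.3) after.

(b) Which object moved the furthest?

the green cone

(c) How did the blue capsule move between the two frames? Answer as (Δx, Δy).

(-0.5, 2.3)

The blue capsule started near (1.5, 2.1) and ended near (1.0, 4.4).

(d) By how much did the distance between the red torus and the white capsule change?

+2.5

The distance was about 1.9 in the first image and 4.4 in the second, so they moved 2.5 units further apart.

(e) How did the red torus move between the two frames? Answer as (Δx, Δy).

(-0.9, 2.9)

The red torus started near (5.9, 1.1) and ended near (5.0, 4.0).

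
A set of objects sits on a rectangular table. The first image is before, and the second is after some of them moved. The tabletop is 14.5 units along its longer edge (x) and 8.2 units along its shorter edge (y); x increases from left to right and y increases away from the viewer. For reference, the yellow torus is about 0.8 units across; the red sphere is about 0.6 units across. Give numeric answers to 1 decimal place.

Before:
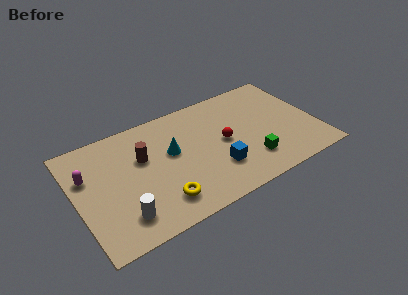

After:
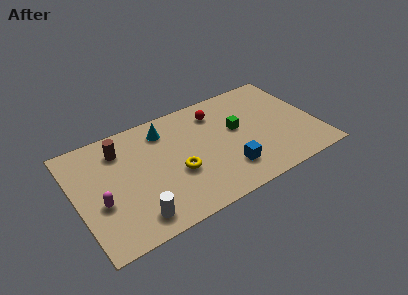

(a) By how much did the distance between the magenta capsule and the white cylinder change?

-1.4

Before: roughly 4.0 units apart; after: 2.6. That's 1.4 units closer together.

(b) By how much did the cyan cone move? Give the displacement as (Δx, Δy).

(-0.2, 1.8)

The cyan cone was at about (5.8, 4.8) and moved to about (5.6, 6.6).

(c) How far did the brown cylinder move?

1.7

The brown cylinder moved from about (4.1, 5.2) to (2.9, 6.4), a distance of √(1.2² + 1.2²) ≈ 1.7.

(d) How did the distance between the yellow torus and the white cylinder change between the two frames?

+1.1

Before: roughly 2.3 units apart; after: 3.4. That's 1.1 units further apart.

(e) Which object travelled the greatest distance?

the green cube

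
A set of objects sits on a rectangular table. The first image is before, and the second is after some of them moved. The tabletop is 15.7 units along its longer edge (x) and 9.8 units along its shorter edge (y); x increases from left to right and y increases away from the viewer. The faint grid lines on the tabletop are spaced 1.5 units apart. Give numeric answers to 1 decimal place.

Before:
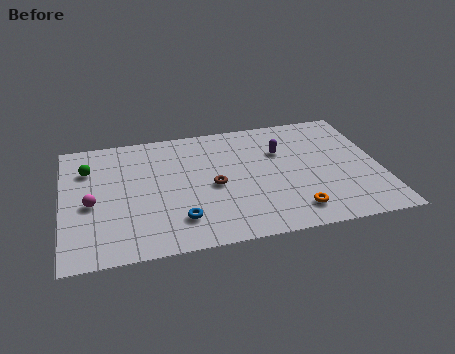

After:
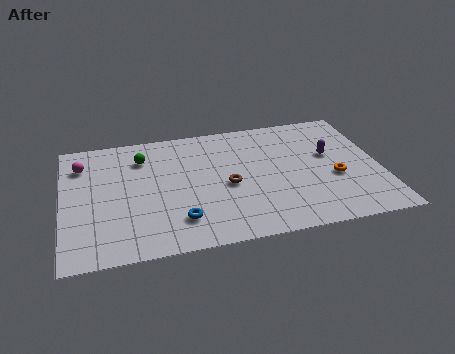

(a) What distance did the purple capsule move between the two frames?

2.5

From (10.9, 6.6) to (13.3, 5.8), the purple capsule covered √(2.4² + 0.8²) ≈ 2.5 units.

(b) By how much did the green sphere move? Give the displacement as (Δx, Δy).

(2.7, 0.4)

The green sphere started near (1.3, 7.1) and ended near (4.0, 7.5).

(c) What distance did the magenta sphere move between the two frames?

3.2

The magenta sphere was near (1.4, 4.3) before and (1.0, 7.5) after, so it travelled √(0.4² + 3.2²) ≈ 3.2 units.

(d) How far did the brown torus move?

0.7

From (7.4, 4.5) to (8.1, 4.4), the brown torus covered √(0.7² + 0.1²) ≈ 0.7 units.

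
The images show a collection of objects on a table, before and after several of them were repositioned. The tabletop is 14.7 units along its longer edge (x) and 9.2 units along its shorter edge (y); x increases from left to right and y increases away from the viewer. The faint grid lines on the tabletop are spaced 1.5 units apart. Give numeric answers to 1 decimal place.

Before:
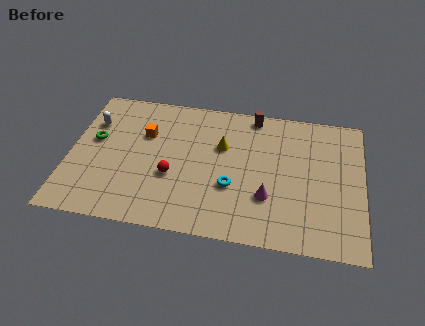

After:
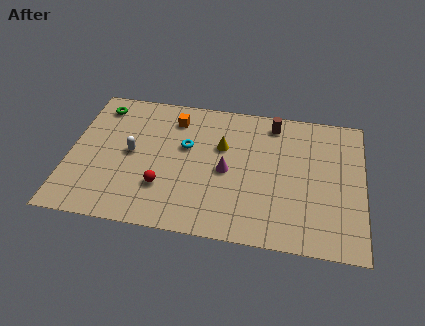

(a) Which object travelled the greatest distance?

the cyan torus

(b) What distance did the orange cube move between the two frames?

1.9

From (3.7, 6.1) to (5.1, 7.4), the orange cube covered √(1.4² + 1.3²) ≈ 1.9 units.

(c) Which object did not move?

the yellow cone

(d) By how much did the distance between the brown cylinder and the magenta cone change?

-1.3

The distance was about 5.5 in the first image and 4.2 in the second, so they moved 1.3 units closer together.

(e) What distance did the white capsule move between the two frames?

2.8

The white capsule moved from about (1.0, 6.5) to (3.1, 4.7), a distance of √(2.1² + 1.8²) ≈ 2.8.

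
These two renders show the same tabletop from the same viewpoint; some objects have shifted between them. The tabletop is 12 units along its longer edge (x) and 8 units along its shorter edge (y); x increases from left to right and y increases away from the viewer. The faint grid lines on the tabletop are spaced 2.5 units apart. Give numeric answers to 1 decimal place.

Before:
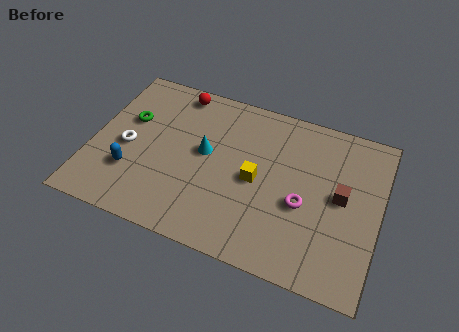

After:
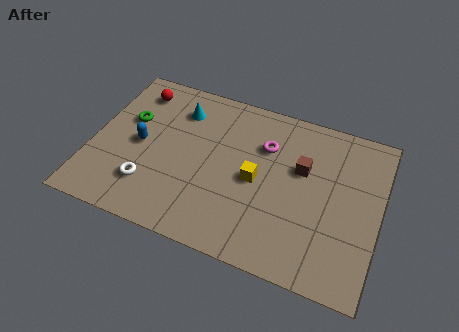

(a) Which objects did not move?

the yellow cube and the green torus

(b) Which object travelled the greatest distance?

the magenta torus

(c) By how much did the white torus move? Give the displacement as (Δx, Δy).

(1.1, -1.6)

From the two frames, the white torus sits at roughly (1.5, 3.6) before and (2.6, 2.0) after.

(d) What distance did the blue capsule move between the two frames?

1.5

The blue capsule moved from about (1.8, 2.4) to (2.0, 3.9), a distance of √(0.2² + 1.5²) ≈ 1.5.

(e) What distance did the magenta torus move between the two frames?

2.9

From (8.9, 3.3) to (7.1, 5.6), the magenta torus covered √(1.8² + 2.3²) ≈ 2.9 units.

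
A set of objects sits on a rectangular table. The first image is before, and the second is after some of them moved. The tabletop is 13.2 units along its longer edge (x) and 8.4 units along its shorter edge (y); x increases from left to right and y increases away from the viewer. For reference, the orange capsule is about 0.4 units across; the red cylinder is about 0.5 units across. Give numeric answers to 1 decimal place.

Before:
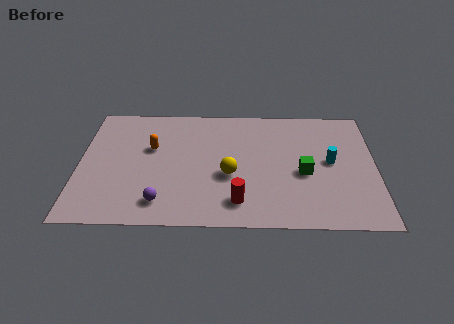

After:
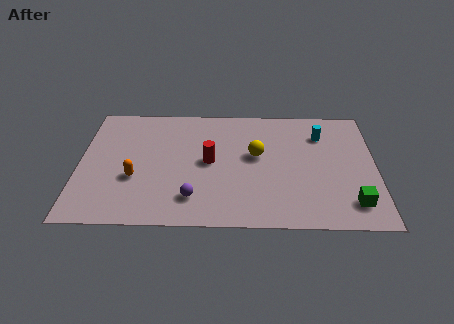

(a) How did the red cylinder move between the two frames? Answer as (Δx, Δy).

(-1.3, 2.7)

From the two frames, the red cylinder sits at roughly (7.1, 1.6) before and (5.8, 4.3) after.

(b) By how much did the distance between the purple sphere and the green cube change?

+0.4

The distance was about 6.6 in the first image and 7.0 in the second, so they moved 0.4 units further apart.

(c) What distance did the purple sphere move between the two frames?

1.4

From (3.7, 1.5) to (5.1, 1.8), the purple sphere covered √(1.4² + 0.3²) ≈ 1.4 units.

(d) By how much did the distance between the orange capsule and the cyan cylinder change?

+0.9

The distance was about 8.0 in the first image and 8.9 in the second, so they moved 0.9 units further apart.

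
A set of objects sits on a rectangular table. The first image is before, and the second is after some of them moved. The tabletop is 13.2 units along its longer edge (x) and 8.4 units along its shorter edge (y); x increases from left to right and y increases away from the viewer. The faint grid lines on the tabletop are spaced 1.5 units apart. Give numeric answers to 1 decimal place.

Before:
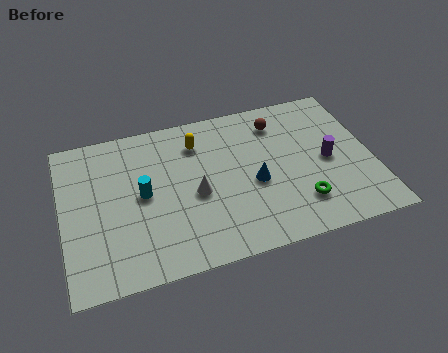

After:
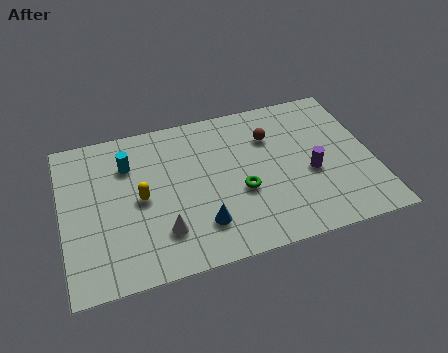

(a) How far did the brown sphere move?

0.8

The brown sphere was near (9.4, 6.7) before and (9.0, 6.0) after, so it travelled √(0.4² + 0.7²) ≈ 0.8 units.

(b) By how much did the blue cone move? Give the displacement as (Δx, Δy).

(-2.4, -1.6)

The blue cone started near (8.1, 3.6) and ended near (5.7, 2.0).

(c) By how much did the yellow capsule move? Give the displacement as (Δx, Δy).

(-2.6, -2.4)

The yellow capsule was at about (5.9, 6.5) and moved to about (3.3, 4.1).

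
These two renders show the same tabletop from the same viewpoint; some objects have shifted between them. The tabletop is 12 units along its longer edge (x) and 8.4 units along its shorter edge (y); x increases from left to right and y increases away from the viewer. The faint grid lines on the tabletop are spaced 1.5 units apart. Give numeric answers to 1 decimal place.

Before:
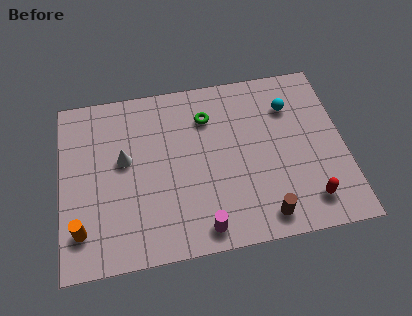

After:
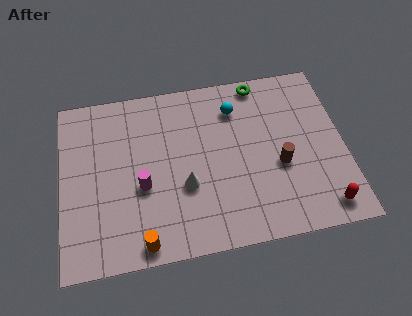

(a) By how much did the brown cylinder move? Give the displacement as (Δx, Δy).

(0.8, 2.3)

From the two frames, the brown cylinder sits at roughly (8.4, 1.1) before and (9.2, 3.4) after.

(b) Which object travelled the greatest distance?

the magenta cylinder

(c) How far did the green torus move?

2.6

The green torus moved from about (6.3, 6.3) to (8.6, 7.6), a distance of √(2.3² + 1.3²) ≈ 2.6.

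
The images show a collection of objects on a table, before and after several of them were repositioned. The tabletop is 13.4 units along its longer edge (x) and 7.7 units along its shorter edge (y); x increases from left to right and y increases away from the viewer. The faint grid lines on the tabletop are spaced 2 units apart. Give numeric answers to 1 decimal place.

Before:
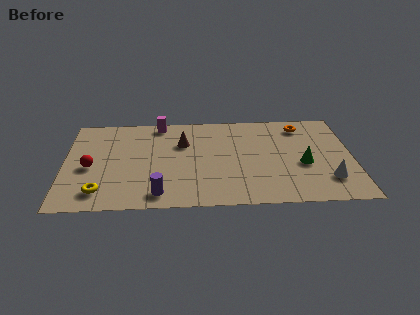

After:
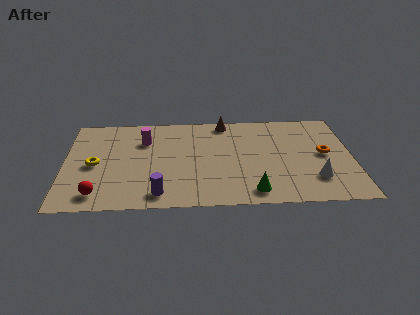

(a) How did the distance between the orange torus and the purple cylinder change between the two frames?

-0.3

They were about 8.5 units apart before and 8.2 after — 0.3 units closer together.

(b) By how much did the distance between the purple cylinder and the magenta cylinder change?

-1.3

Before: roughly 5.8 units apart; after: 4.5. That's 1.3 units closer together.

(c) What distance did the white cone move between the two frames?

0.6

The white cone moved from about (12.2, 1.9) to (11.6, 2.0), a distance of √(0.6² + 0.1²) ≈ 0.6.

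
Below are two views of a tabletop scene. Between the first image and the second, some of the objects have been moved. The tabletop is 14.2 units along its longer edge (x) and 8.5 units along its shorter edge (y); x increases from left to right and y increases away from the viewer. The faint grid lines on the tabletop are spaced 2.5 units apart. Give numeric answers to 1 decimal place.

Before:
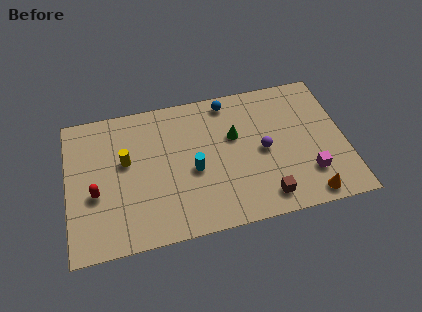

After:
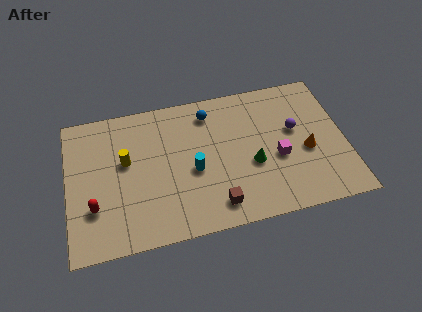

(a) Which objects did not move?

the cyan cylinder and the yellow cylinder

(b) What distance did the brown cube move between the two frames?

2.5

The brown cube moved from about (9.9, 1.3) to (7.4, 1.4), a distance of √(2.5² + 0.1²) ≈ 2.5.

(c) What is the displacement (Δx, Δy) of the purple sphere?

(1.7, 0.9)

The purple sphere was at about (10.0, 4.1) and moved to about (11.7, 5.0).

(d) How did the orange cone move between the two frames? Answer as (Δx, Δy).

(0.1, 2.7)

From the two frames, the orange cone sits at roughly (12.1, 0.9) before and (12.2, 3.6) after.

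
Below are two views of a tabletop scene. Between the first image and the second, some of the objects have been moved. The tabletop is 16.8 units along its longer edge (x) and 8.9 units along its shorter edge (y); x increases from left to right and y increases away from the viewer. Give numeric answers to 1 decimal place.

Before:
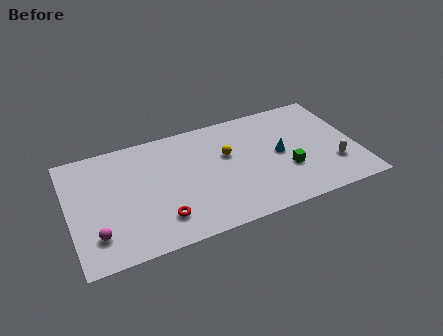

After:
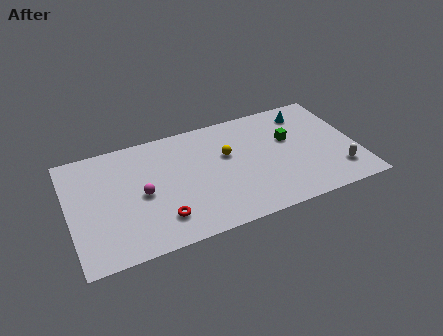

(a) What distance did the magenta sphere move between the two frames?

3.5

The magenta sphere was near (1.4, 2.1) before and (4.2, 4.2) after, so it travelled √(2.8² + 2.1²) ≈ 3.5 units.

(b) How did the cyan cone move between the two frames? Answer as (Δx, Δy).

(1.9, 2.8)

The cyan cone was at about (12.3, 4.5) and moved to about (14.2, 7.3).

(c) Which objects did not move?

the red torus and the yellow sphere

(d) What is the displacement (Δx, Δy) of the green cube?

(0.4, 2.4)

The green cube was at about (12.6, 3.1) and moved to about (13.0, 5.5).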